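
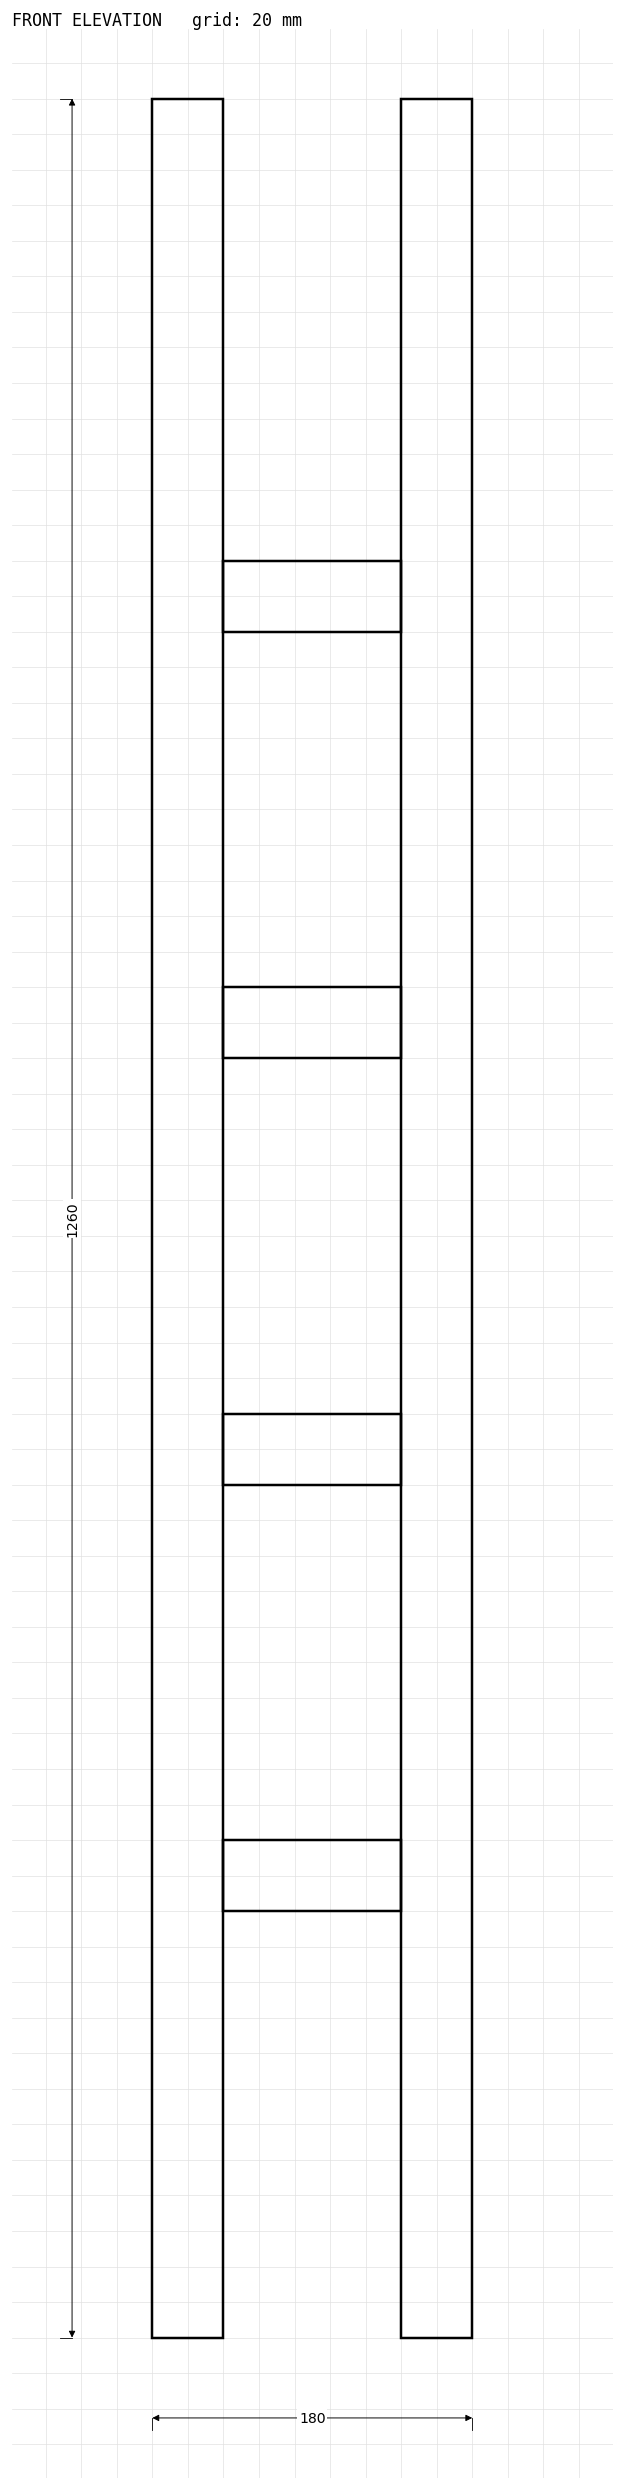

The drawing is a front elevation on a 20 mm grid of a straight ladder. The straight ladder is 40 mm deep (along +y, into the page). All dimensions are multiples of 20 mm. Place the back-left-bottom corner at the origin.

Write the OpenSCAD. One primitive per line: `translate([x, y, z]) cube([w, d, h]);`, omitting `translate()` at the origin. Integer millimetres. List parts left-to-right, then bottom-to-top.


cube([40, 40, 1260]);
translate([40, 0, 240]) cube([100, 40, 40]);
translate([40, 0, 480]) cube([100, 40, 40]);
translate([40, 0, 720]) cube([100, 40, 40]);
translate([40, 0, 960]) cube([100, 40, 40]);
translate([140, 0, 0]) cube([40, 40, 1260]);


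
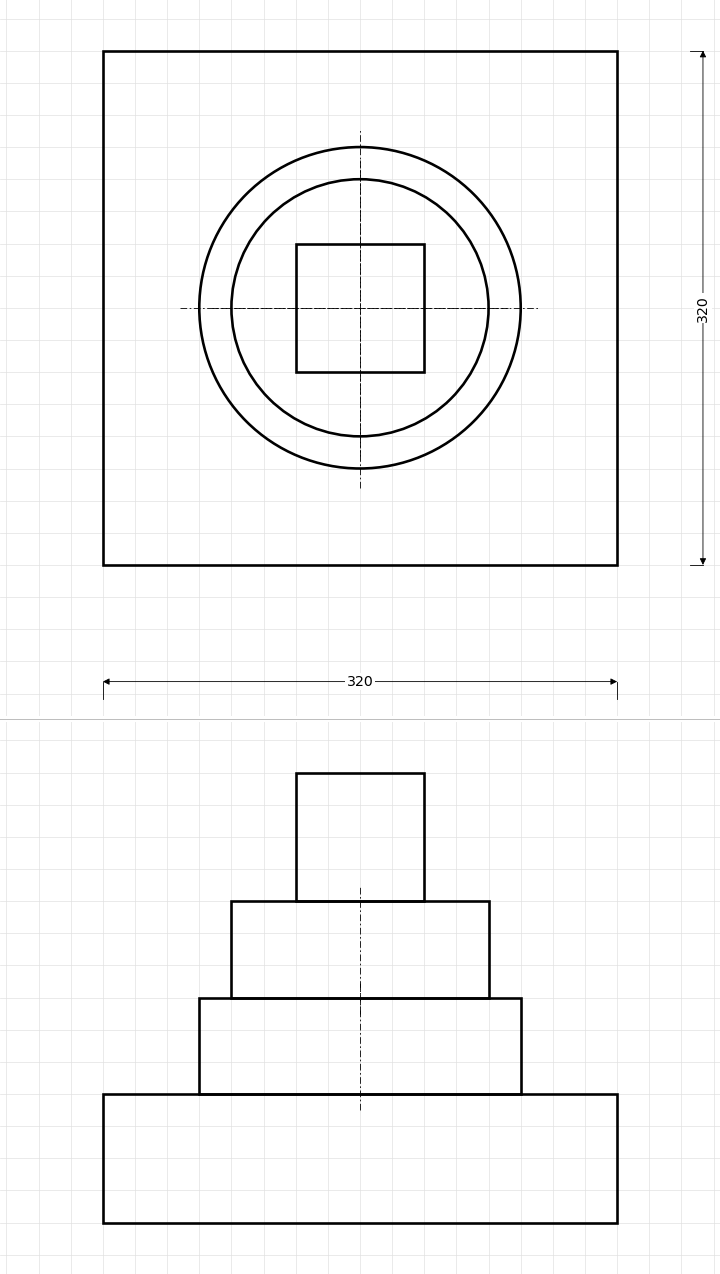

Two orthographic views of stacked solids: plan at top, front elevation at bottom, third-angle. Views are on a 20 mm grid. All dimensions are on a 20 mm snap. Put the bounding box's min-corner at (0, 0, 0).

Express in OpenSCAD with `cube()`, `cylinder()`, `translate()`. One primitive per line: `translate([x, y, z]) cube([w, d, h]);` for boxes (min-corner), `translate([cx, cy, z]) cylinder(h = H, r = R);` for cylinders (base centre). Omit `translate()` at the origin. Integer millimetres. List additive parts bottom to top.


cube([320, 320, 80]);
translate([160, 160, 80]) cylinder(h = 60, r = 100);
translate([160, 160, 140]) cylinder(h = 60, r = 80);
translate([120, 120, 200]) cube([80, 80, 80]);


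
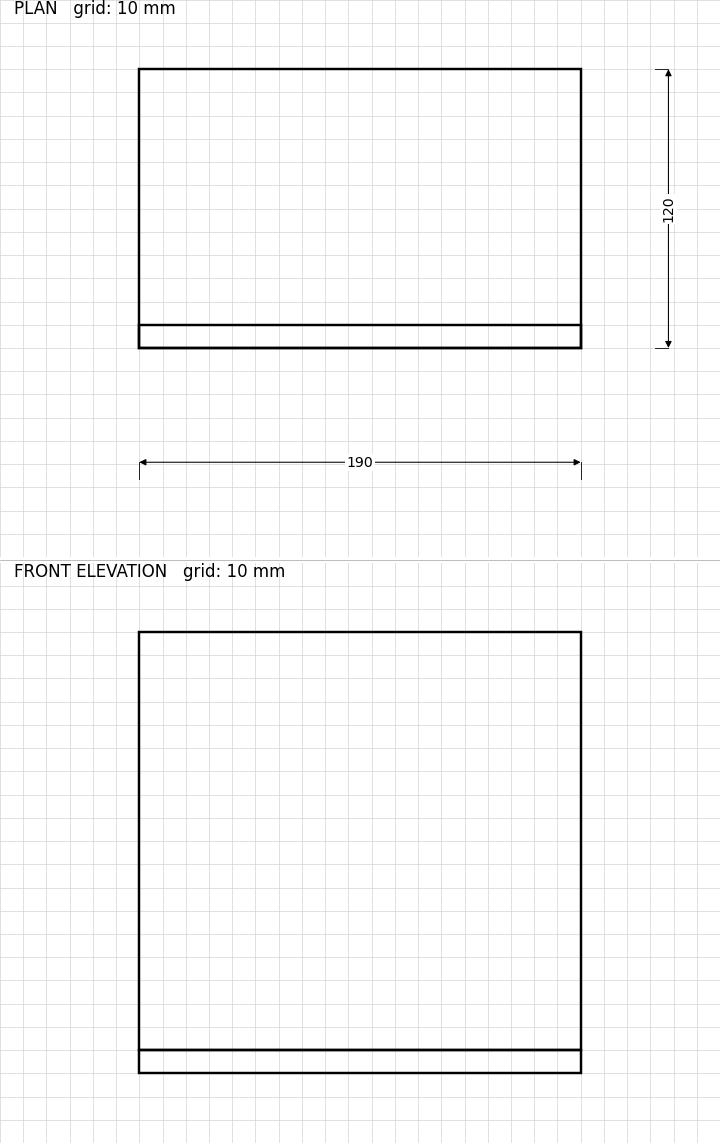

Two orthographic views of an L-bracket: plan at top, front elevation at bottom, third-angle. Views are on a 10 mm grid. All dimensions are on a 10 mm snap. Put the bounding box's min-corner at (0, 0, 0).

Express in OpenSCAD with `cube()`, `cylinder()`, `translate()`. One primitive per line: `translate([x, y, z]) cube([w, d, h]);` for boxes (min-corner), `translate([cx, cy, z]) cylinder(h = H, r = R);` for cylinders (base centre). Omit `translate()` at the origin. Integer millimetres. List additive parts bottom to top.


cube([190, 120, 10]);
translate([0, 0, 10]) cube([190, 10, 180]);


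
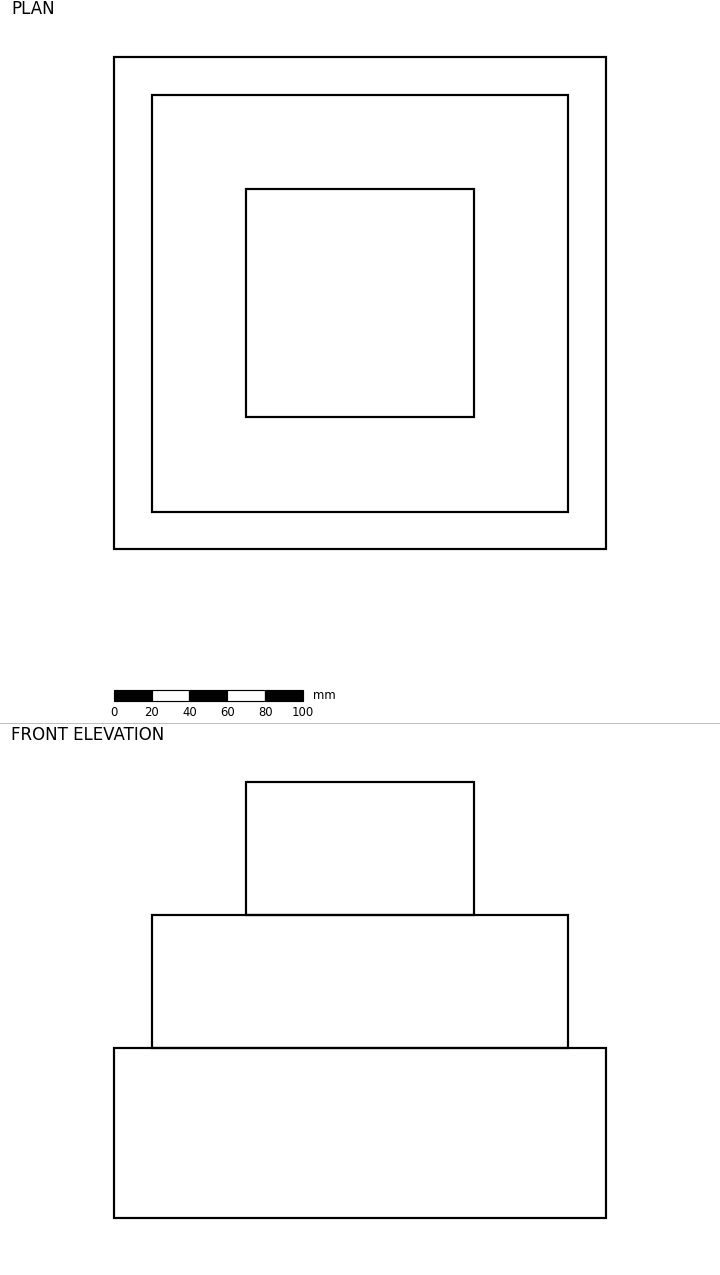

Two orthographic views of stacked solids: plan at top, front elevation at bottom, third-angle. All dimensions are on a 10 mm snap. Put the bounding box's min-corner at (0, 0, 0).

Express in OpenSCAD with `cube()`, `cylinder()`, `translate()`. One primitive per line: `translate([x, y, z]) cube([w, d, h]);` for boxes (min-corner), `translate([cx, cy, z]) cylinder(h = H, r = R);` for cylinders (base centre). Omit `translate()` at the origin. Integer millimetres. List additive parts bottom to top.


cube([260, 260, 90]);
translate([20, 20, 90]) cube([220, 220, 70]);
translate([70, 70, 160]) cube([120, 120, 70]);


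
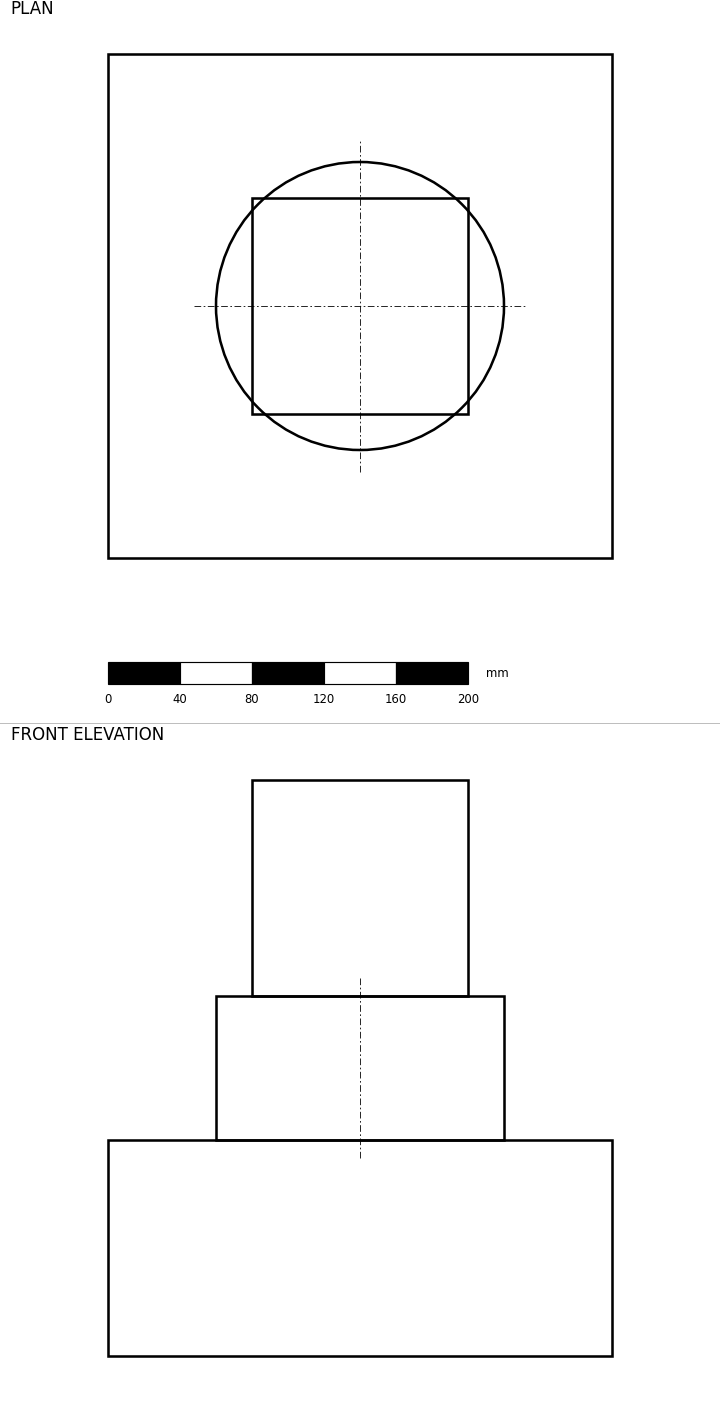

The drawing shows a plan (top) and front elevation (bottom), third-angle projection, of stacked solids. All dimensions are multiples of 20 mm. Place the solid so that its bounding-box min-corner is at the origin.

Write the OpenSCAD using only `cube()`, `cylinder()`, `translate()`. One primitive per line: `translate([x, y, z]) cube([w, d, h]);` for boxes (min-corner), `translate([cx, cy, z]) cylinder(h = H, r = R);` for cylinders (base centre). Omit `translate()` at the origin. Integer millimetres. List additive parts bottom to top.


cube([280, 280, 120]);
translate([140, 140, 120]) cylinder(h = 80, r = 80);
translate([80, 80, 200]) cube([120, 120, 120]);


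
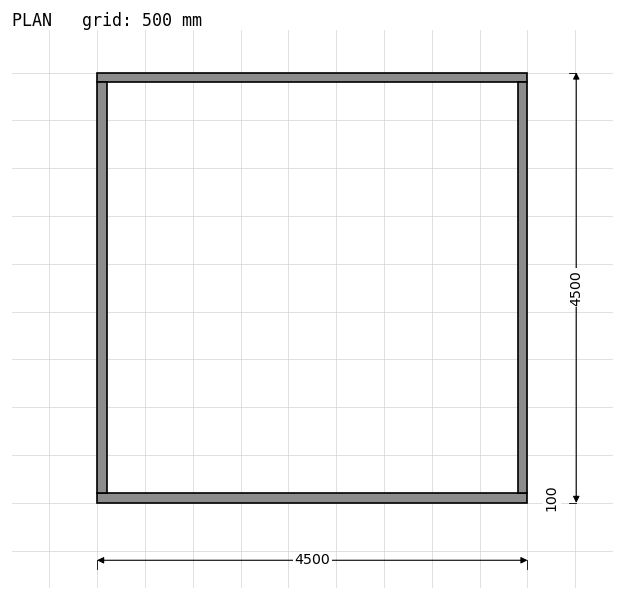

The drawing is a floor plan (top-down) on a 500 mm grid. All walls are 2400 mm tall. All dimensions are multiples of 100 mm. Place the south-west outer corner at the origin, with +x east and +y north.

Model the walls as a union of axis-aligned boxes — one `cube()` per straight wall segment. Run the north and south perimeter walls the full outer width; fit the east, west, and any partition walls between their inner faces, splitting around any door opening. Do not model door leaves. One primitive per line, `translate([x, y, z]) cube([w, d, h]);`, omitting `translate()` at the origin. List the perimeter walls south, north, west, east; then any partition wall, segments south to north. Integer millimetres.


cube([4500, 100, 2400]);
translate([0, 4400, 0]) cube([4500, 100, 2400]);
translate([0, 100, 0]) cube([100, 4300, 2400]);
translate([4400, 100, 0]) cube([100, 4300, 2400]);


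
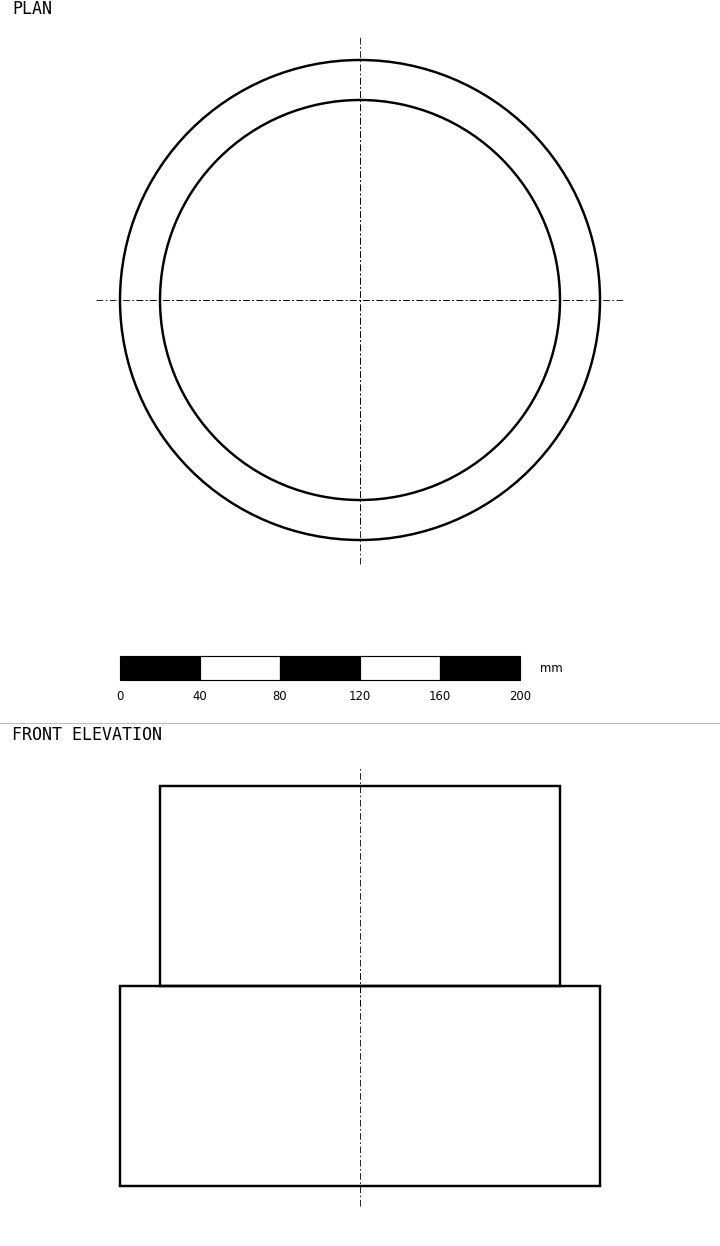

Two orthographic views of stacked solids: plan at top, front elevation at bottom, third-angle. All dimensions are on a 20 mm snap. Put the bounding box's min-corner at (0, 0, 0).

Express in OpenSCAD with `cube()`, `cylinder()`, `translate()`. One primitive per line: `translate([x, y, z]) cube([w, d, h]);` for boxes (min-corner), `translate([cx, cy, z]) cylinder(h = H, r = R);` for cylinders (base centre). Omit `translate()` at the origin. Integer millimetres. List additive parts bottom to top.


translate([120, 120, 0]) cylinder(h = 100, r = 120);
translate([120, 120, 100]) cylinder(h = 100, r = 100);


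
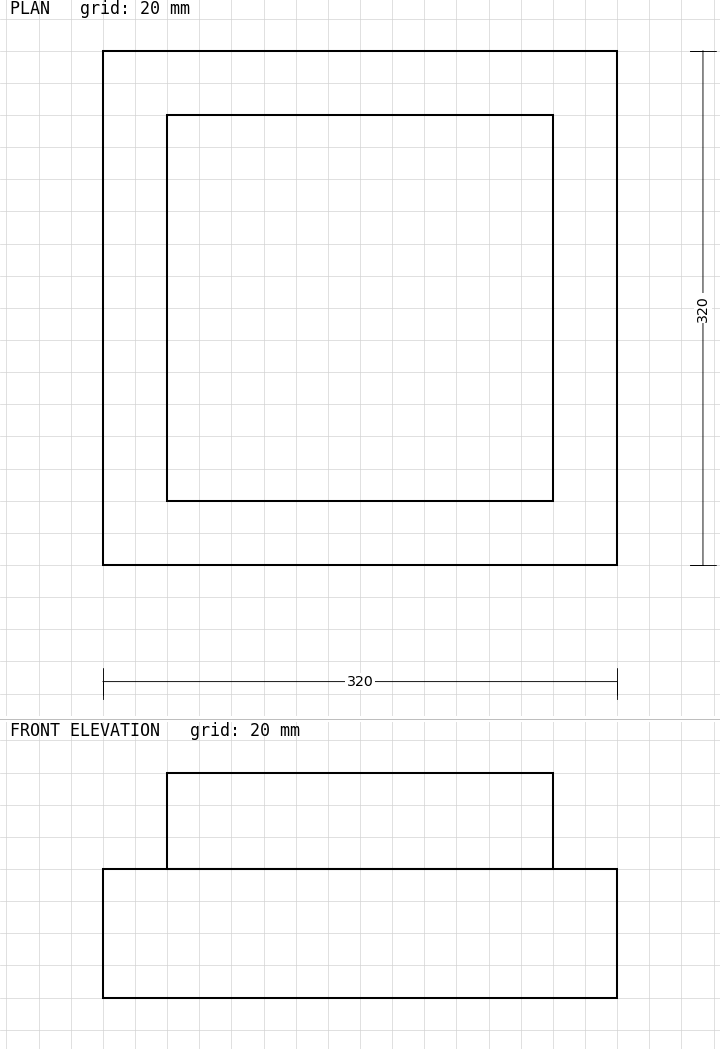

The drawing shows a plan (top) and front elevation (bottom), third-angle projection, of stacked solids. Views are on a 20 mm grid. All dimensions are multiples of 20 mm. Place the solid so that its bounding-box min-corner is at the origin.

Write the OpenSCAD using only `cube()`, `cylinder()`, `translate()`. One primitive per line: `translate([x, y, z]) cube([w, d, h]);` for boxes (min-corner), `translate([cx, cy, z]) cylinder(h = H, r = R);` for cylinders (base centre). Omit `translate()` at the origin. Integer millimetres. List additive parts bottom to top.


cube([320, 320, 80]);
translate([40, 40, 80]) cube([240, 240, 60]);


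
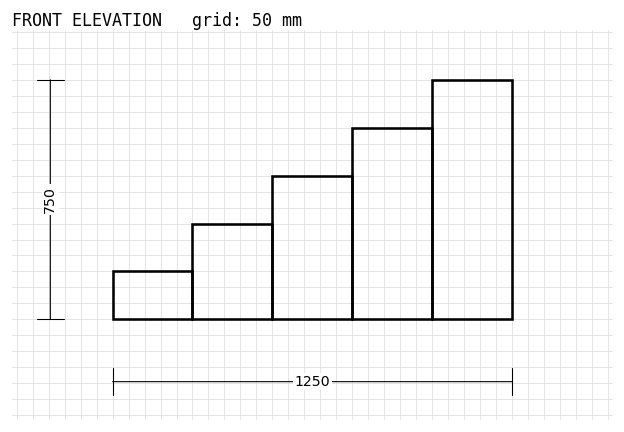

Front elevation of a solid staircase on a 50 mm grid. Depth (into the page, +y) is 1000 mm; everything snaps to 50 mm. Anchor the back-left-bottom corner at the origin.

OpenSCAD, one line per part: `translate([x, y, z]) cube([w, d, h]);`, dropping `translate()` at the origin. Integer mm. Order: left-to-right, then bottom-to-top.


cube([250, 1000, 150]);
translate([250, 0, 0]) cube([250, 1000, 300]);
translate([500, 0, 0]) cube([250, 1000, 450]);
translate([750, 0, 0]) cube([250, 1000, 600]);
translate([1000, 0, 0]) cube([250, 1000, 750]);


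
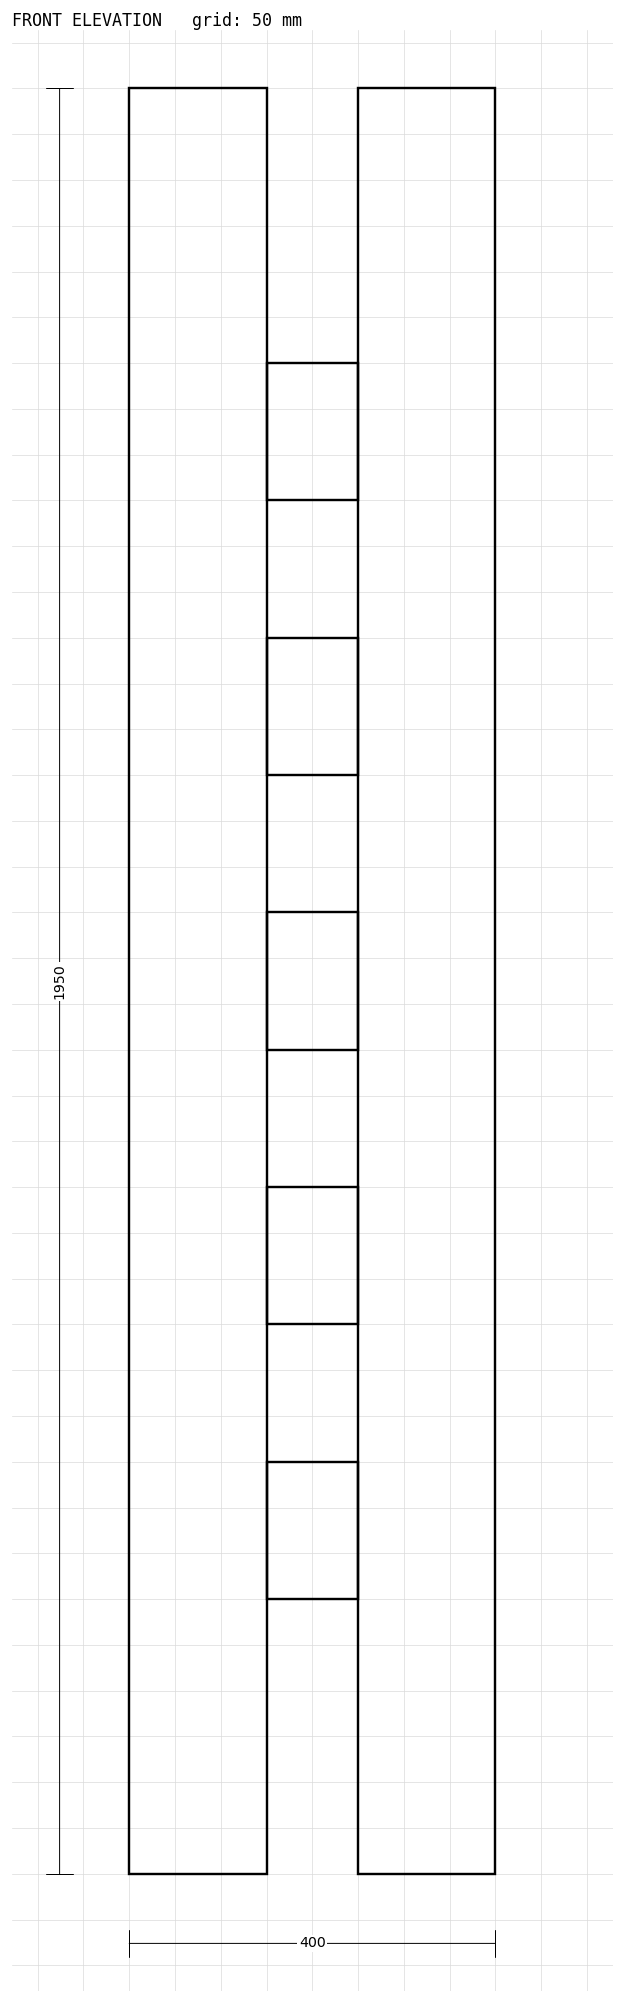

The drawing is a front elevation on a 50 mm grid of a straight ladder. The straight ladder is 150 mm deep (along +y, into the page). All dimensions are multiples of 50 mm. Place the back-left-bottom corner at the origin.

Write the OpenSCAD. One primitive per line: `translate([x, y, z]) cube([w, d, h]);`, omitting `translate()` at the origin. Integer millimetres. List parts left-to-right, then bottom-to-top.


cube([150, 150, 1950]);
translate([150, 0, 300]) cube([100, 150, 150]);
translate([150, 0, 600]) cube([100, 150, 150]);
translate([150, 0, 900]) cube([100, 150, 150]);
translate([150, 0, 1200]) cube([100, 150, 150]);
translate([150, 0, 1500]) cube([100, 150, 150]);
translate([250, 0, 0]) cube([150, 150, 1950]);


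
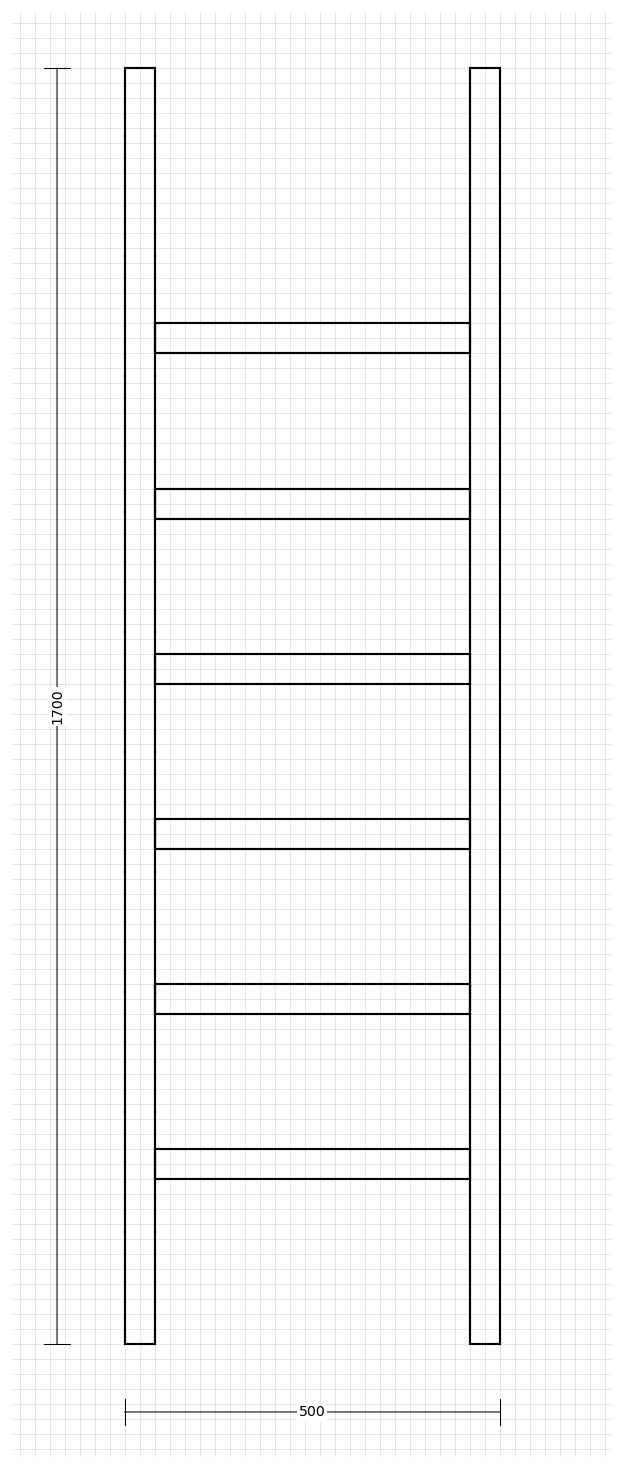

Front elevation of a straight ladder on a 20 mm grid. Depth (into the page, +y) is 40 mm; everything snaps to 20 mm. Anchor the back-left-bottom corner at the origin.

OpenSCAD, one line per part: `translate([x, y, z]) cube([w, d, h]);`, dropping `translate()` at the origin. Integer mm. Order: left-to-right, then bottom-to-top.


cube([40, 40, 1700]);
translate([40, 0, 220]) cube([420, 40, 40]);
translate([40, 0, 440]) cube([420, 40, 40]);
translate([40, 0, 660]) cube([420, 40, 40]);
translate([40, 0, 880]) cube([420, 40, 40]);
translate([40, 0, 1100]) cube([420, 40, 40]);
translate([40, 0, 1320]) cube([420, 40, 40]);
translate([460, 0, 0]) cube([40, 40, 1700]);


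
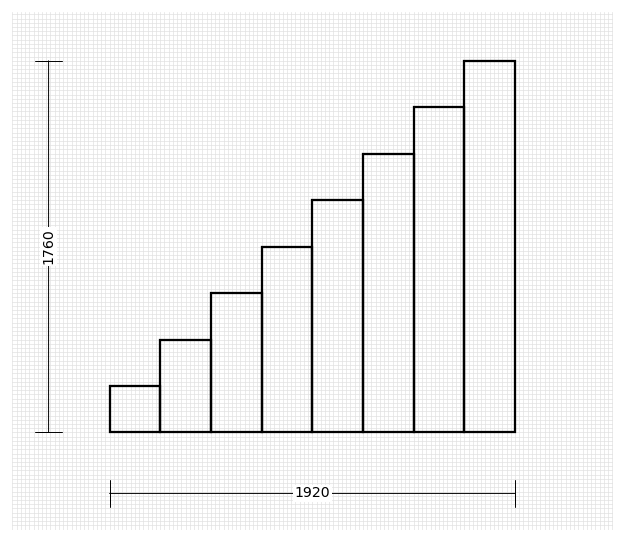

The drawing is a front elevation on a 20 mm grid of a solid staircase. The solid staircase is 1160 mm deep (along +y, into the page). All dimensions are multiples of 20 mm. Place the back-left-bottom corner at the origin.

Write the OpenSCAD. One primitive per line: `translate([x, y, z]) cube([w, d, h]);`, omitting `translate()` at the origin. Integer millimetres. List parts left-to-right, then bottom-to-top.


cube([240, 1160, 220]);
translate([240, 0, 0]) cube([240, 1160, 440]);
translate([480, 0, 0]) cube([240, 1160, 660]);
translate([720, 0, 0]) cube([240, 1160, 880]);
translate([960, 0, 0]) cube([240, 1160, 1100]);
translate([1200, 0, 0]) cube([240, 1160, 1320]);
translate([1440, 0, 0]) cube([240, 1160, 1540]);
translate([1680, 0, 0]) cube([240, 1160, 1760]);


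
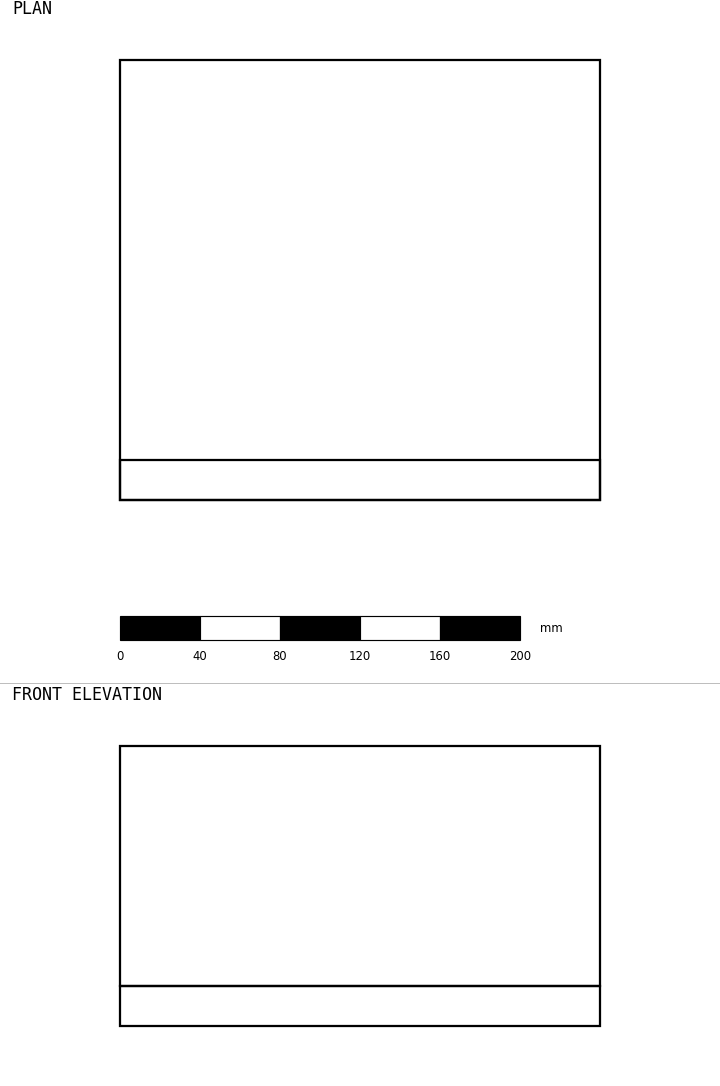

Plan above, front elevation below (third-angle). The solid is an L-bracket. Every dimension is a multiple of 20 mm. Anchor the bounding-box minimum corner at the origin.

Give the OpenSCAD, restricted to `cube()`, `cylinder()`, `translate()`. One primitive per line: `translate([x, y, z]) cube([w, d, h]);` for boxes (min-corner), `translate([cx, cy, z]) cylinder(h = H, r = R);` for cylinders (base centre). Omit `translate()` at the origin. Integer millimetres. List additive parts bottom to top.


cube([240, 220, 20]);
translate([0, 0, 20]) cube([240, 20, 120]);


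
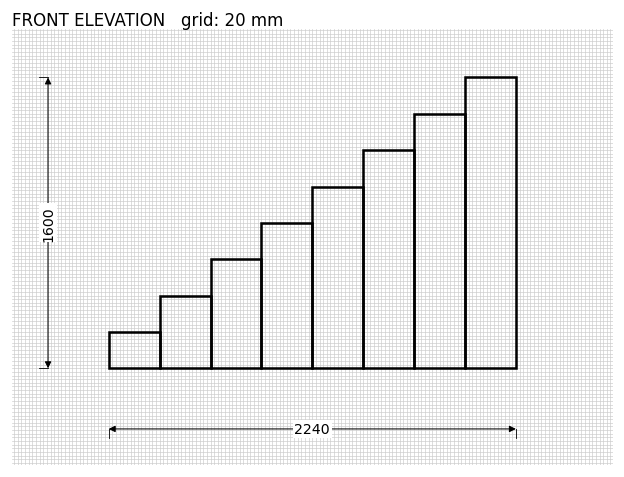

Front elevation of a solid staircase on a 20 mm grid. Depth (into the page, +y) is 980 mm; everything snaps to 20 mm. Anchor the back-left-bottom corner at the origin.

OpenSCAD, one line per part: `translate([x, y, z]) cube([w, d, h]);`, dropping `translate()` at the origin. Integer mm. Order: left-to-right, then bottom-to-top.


cube([280, 980, 200]);
translate([280, 0, 0]) cube([280, 980, 400]);
translate([560, 0, 0]) cube([280, 980, 600]);
translate([840, 0, 0]) cube([280, 980, 800]);
translate([1120, 0, 0]) cube([280, 980, 1000]);
translate([1400, 0, 0]) cube([280, 980, 1200]);
translate([1680, 0, 0]) cube([280, 980, 1400]);
translate([1960, 0, 0]) cube([280, 980, 1600]);


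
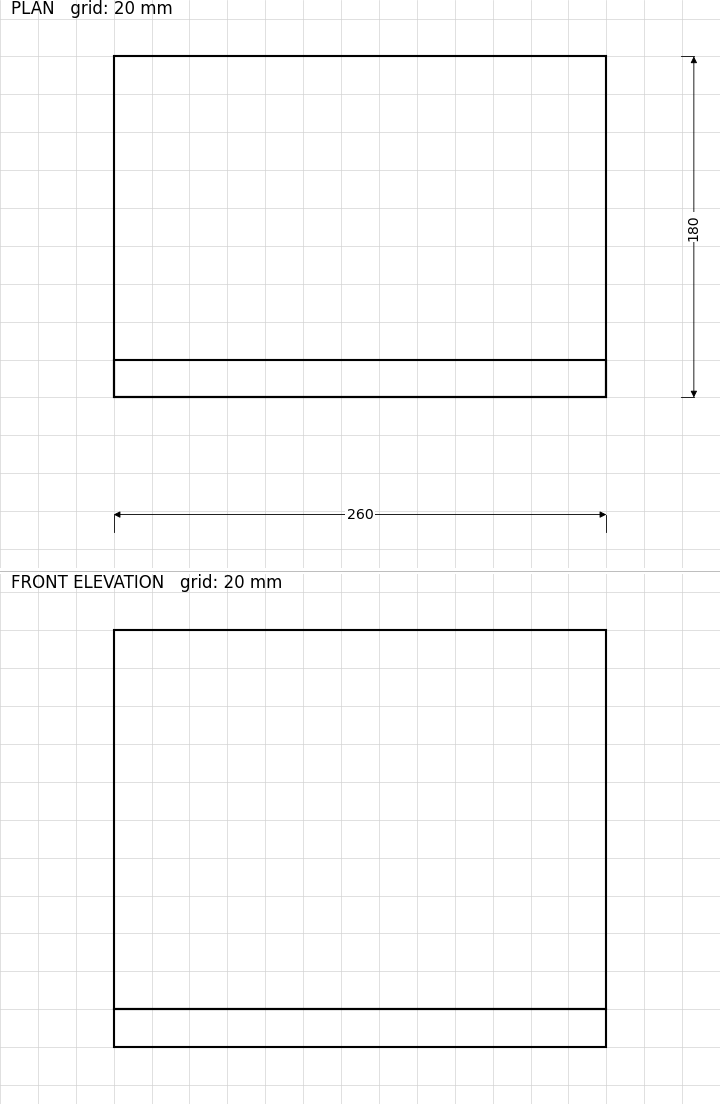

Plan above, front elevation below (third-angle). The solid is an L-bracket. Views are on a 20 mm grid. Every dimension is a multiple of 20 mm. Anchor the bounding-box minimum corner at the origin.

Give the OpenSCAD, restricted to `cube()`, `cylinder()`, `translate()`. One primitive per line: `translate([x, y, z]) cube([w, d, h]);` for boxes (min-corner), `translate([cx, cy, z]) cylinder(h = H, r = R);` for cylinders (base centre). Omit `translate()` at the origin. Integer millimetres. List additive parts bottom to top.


cube([260, 180, 20]);
translate([0, 0, 20]) cube([260, 20, 200]);


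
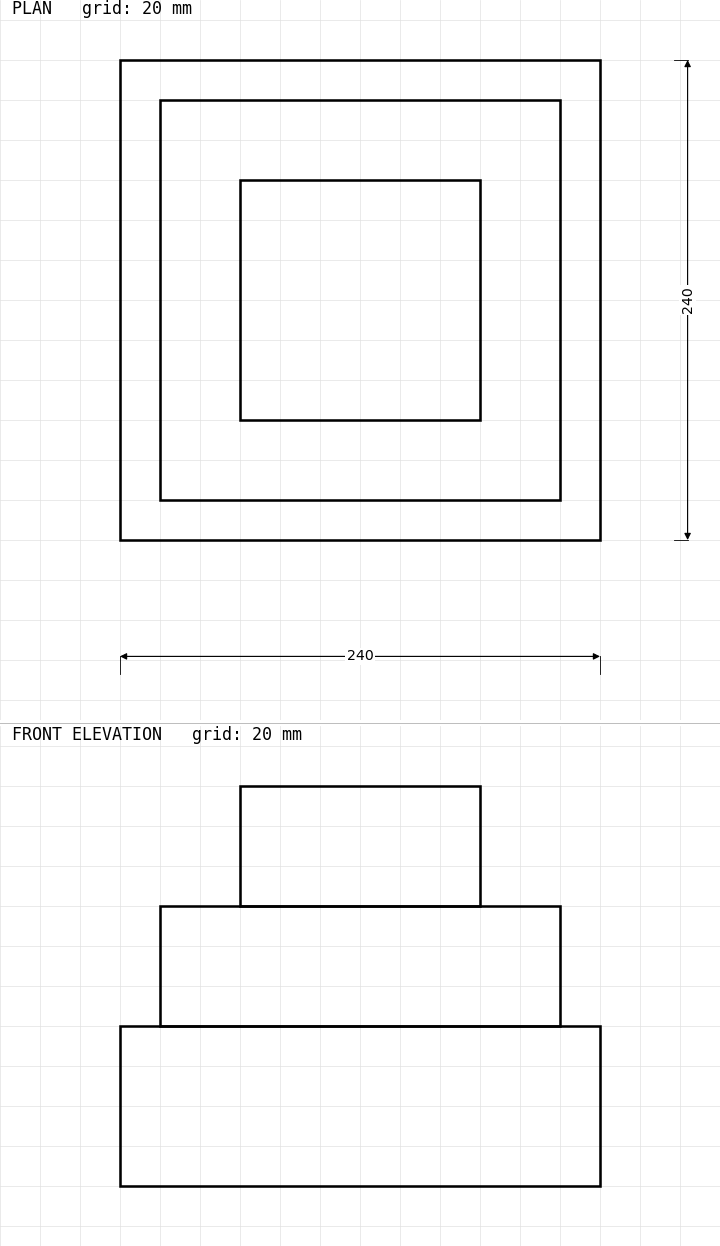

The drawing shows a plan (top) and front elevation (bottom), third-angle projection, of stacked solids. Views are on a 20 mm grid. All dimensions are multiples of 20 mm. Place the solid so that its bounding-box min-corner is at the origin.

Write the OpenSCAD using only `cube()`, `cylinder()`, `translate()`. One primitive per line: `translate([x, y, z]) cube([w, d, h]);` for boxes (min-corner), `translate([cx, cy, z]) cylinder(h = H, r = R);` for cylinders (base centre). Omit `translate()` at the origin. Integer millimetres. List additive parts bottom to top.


cube([240, 240, 80]);
translate([20, 20, 80]) cube([200, 200, 60]);
translate([60, 60, 140]) cube([120, 120, 60]);


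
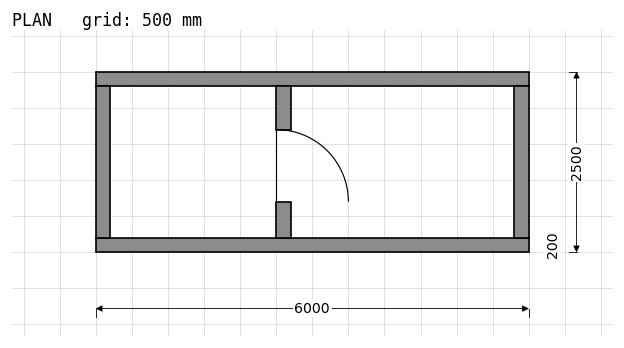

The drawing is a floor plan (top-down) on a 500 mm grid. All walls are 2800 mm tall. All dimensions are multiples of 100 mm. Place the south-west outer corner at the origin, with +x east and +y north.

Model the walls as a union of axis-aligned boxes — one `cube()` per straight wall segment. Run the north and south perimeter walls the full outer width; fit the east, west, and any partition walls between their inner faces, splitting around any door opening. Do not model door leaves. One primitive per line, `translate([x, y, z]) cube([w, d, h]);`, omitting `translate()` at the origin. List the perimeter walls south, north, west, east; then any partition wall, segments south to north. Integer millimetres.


cube([6000, 200, 2800]);
translate([0, 2300, 0]) cube([6000, 200, 2800]);
translate([0, 200, 0]) cube([200, 2100, 2800]);
translate([5800, 200, 0]) cube([200, 2100, 2800]);
translate([2500, 200, 0]) cube([200, 500, 2800]);
translate([2500, 1700, 0]) cube([200, 600, 2800]);


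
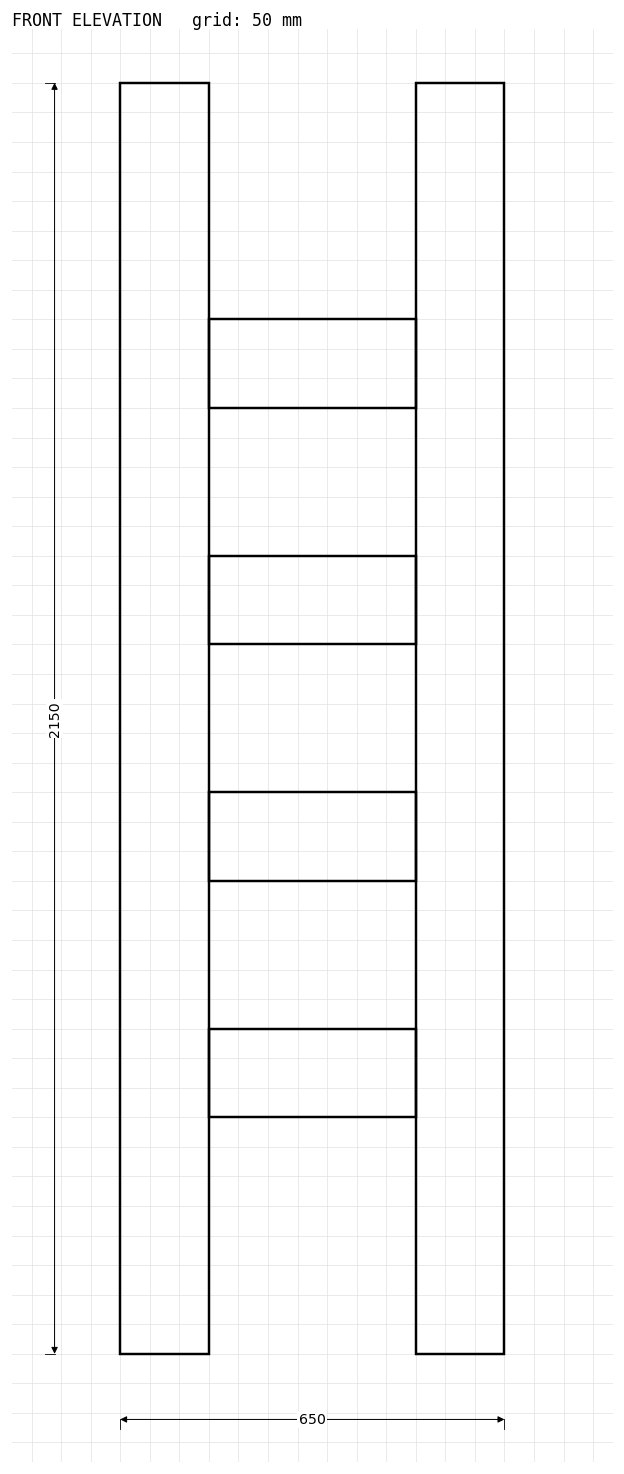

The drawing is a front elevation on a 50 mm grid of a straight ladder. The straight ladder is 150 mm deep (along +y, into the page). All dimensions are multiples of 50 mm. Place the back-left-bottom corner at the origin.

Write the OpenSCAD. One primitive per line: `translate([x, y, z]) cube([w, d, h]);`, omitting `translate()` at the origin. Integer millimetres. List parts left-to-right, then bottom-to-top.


cube([150, 150, 2150]);
translate([150, 0, 400]) cube([350, 150, 150]);
translate([150, 0, 800]) cube([350, 150, 150]);
translate([150, 0, 1200]) cube([350, 150, 150]);
translate([150, 0, 1600]) cube([350, 150, 150]);
translate([500, 0, 0]) cube([150, 150, 2150]);


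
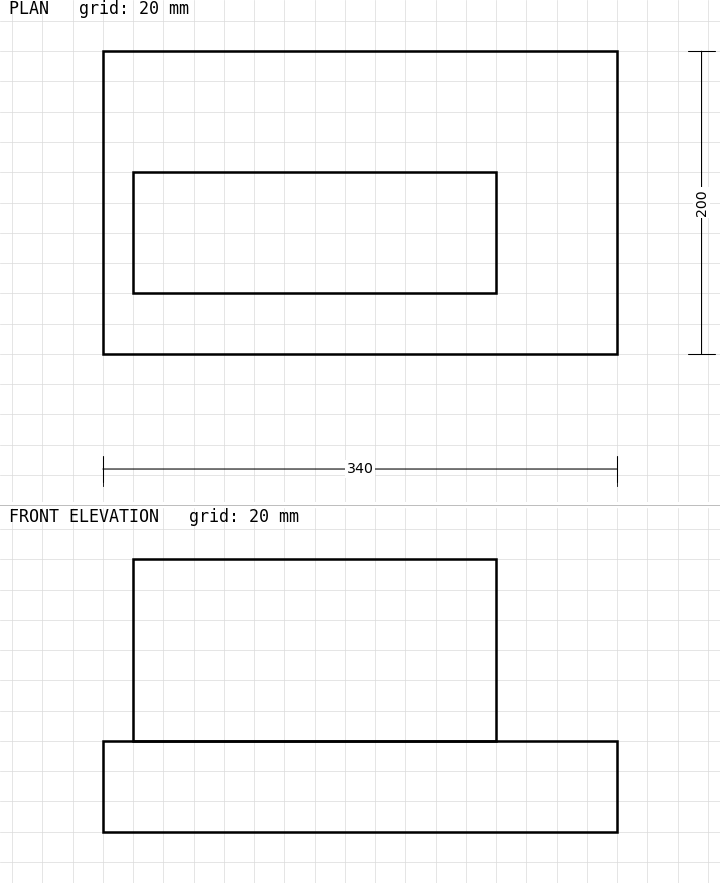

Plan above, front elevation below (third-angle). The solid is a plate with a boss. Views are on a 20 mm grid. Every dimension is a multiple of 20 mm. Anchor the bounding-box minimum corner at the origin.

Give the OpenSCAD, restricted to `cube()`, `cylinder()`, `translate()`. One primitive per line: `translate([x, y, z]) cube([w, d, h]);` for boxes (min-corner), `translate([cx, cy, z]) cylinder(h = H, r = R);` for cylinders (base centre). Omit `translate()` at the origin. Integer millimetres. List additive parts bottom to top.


cube([340, 200, 60]);
translate([20, 40, 60]) cube([240, 80, 120]);


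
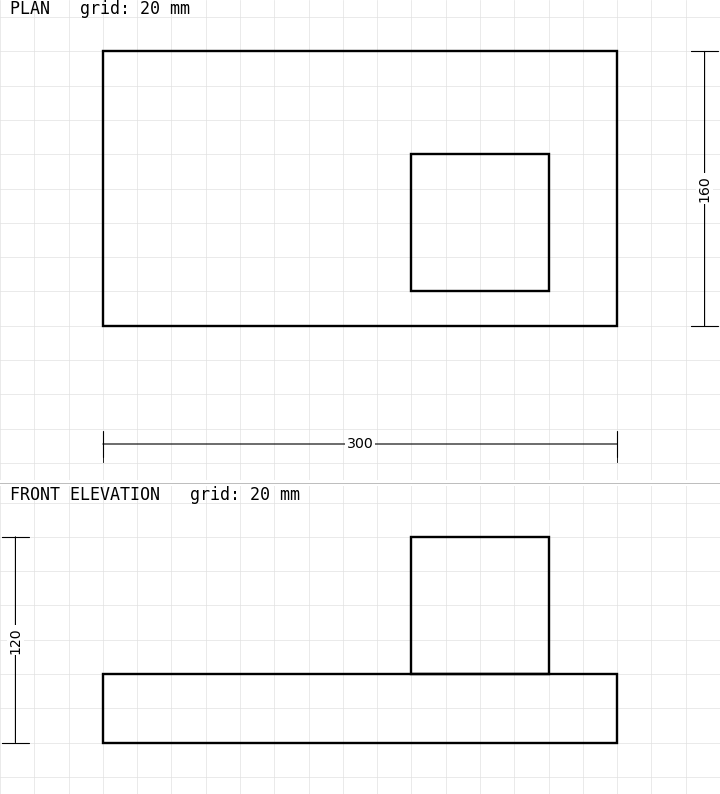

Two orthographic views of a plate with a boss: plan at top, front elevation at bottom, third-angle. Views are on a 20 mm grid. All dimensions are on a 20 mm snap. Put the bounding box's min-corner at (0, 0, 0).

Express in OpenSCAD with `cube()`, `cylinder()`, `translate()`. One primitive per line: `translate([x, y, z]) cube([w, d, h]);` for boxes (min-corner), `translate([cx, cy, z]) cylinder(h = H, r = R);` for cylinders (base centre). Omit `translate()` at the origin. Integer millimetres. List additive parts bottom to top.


cube([300, 160, 40]);
translate([180, 20, 40]) cube([80, 80, 80]);


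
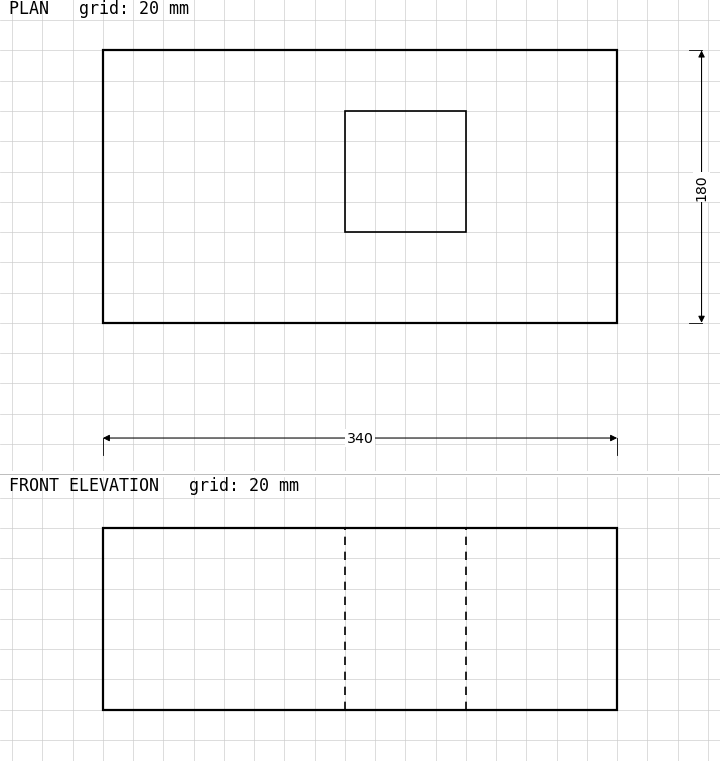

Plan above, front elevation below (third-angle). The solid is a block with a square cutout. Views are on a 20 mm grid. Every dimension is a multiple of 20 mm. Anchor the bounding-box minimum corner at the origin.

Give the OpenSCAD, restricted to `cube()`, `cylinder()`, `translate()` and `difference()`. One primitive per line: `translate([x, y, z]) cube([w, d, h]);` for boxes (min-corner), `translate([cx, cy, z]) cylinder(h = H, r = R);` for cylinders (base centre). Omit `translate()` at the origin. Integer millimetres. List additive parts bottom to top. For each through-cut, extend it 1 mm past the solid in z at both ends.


difference() {
  cube([340, 180, 120]);
  translate([160, 60, -1]) cube([80, 80, 122]);
}


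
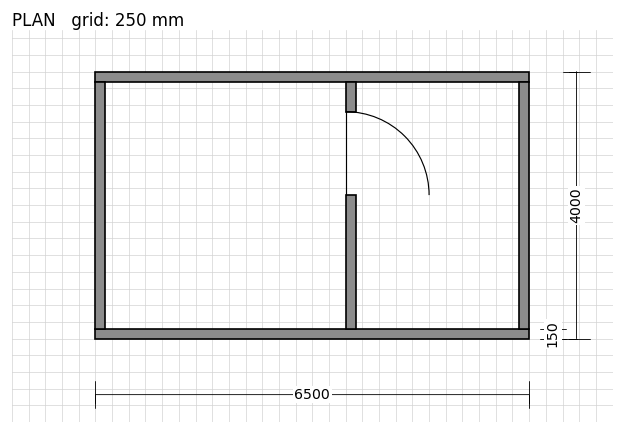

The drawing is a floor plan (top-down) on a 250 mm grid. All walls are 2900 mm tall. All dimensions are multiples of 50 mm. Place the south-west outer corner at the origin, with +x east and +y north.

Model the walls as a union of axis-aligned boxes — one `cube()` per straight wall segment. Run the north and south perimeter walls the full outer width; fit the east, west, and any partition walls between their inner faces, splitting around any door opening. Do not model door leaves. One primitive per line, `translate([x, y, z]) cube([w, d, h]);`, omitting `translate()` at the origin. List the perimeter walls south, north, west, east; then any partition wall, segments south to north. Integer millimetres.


cube([6500, 150, 2900]);
translate([0, 3850, 0]) cube([6500, 150, 2900]);
translate([0, 150, 0]) cube([150, 3700, 2900]);
translate([6350, 150, 0]) cube([150, 3700, 2900]);
translate([3750, 150, 0]) cube([150, 2000, 2900]);
translate([3750, 3400, 0]) cube([150, 450, 2900]);


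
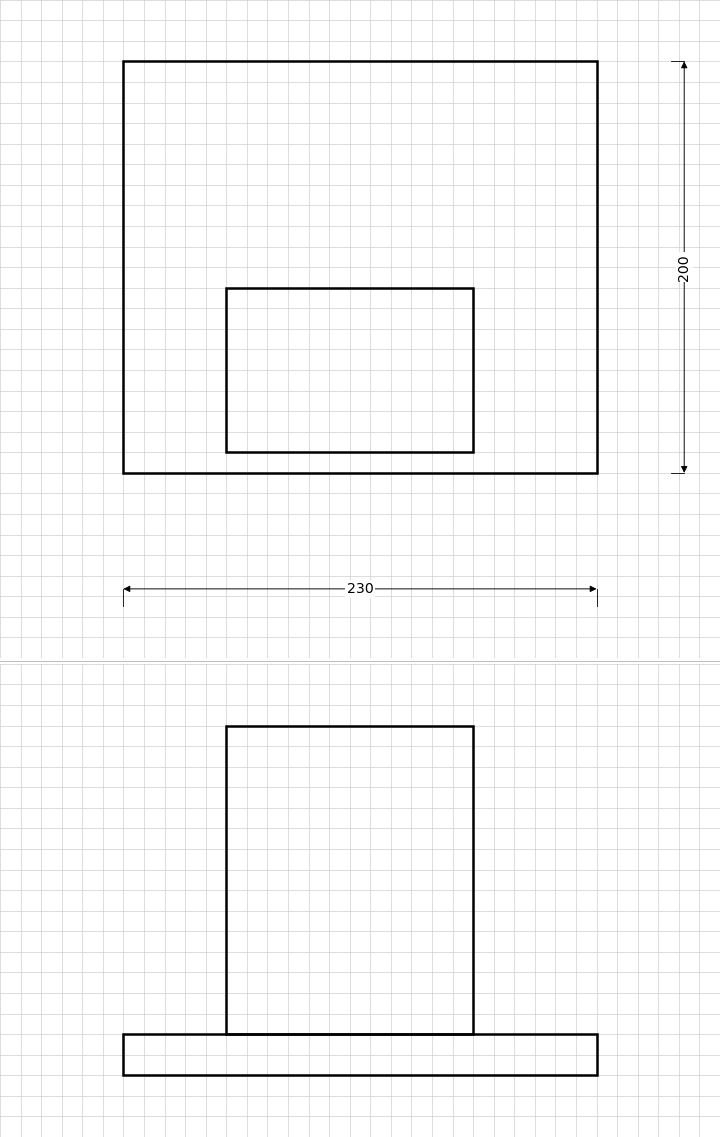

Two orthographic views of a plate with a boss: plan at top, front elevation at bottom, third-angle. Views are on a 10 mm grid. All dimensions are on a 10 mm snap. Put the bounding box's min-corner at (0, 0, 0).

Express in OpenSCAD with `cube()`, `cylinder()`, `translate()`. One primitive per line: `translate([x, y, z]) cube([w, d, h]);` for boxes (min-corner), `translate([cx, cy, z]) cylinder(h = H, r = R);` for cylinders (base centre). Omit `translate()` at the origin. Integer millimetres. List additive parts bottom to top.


cube([230, 200, 20]);
translate([50, 10, 20]) cube([120, 80, 150]);


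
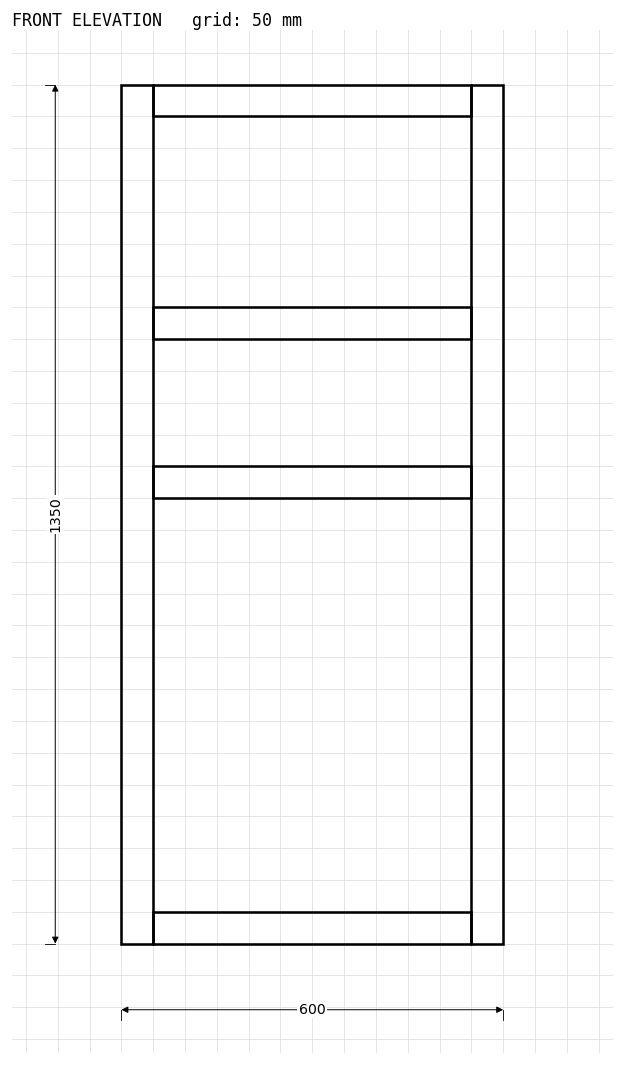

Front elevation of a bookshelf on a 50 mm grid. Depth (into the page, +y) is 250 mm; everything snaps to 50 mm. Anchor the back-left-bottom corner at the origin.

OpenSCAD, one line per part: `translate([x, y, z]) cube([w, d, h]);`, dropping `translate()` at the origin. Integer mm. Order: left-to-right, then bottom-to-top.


cube([50, 250, 1350]);
translate([50, 0, 0]) cube([500, 250, 50]);
translate([50, 0, 700]) cube([500, 250, 50]);
translate([50, 0, 950]) cube([500, 250, 50]);
translate([50, 0, 1300]) cube([500, 250, 50]);
translate([550, 0, 0]) cube([50, 250, 1350]);


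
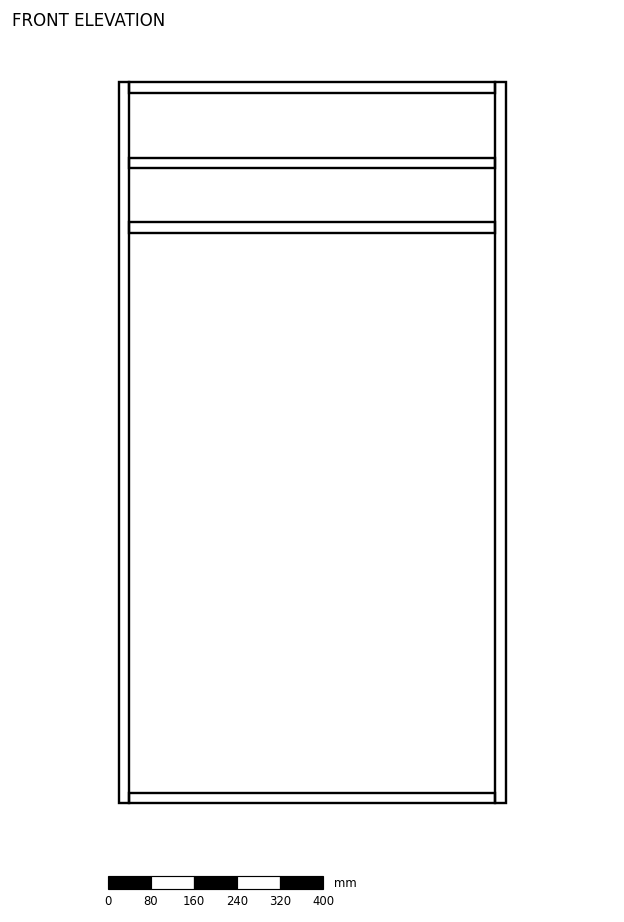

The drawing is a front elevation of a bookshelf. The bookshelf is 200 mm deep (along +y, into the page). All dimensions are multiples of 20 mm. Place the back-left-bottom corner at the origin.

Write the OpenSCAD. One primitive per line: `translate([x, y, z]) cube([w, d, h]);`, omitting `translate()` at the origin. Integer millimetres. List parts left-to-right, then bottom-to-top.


cube([20, 200, 1340]);
translate([20, 0, 0]) cube([680, 200, 20]);
translate([20, 0, 1060]) cube([680, 200, 20]);
translate([20, 0, 1180]) cube([680, 200, 20]);
translate([20, 0, 1320]) cube([680, 200, 20]);
translate([700, 0, 0]) cube([20, 200, 1340]);


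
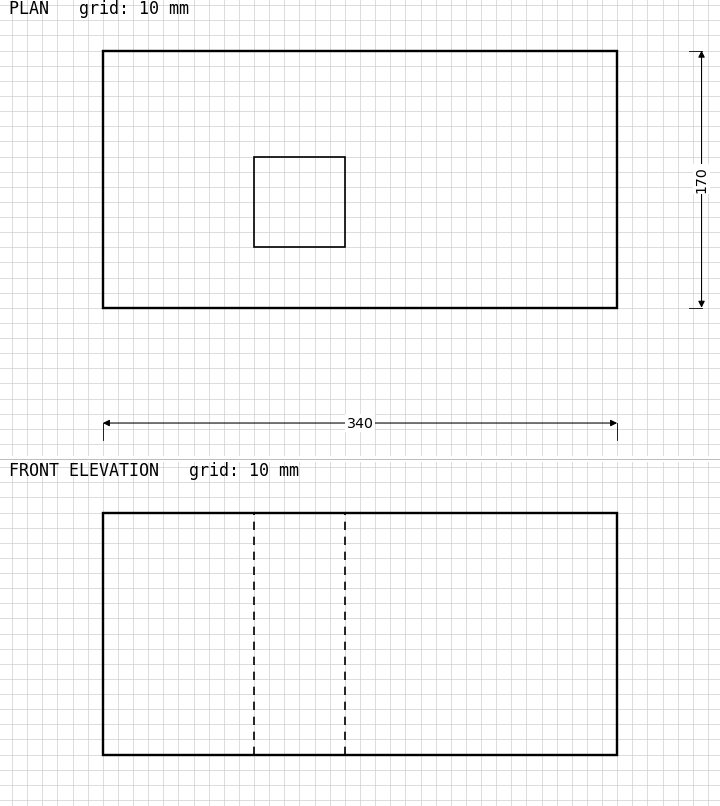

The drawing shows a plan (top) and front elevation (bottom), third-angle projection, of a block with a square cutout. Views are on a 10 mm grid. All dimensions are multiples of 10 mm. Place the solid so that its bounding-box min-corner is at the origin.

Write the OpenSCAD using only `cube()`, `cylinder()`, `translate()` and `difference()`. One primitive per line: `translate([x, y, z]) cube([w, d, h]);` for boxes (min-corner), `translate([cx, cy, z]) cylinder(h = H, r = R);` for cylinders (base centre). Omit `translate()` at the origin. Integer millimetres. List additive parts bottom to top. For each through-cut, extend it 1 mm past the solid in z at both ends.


difference() {
  cube([340, 170, 160]);
  translate([100, 40, -1]) cube([60, 60, 162]);
}


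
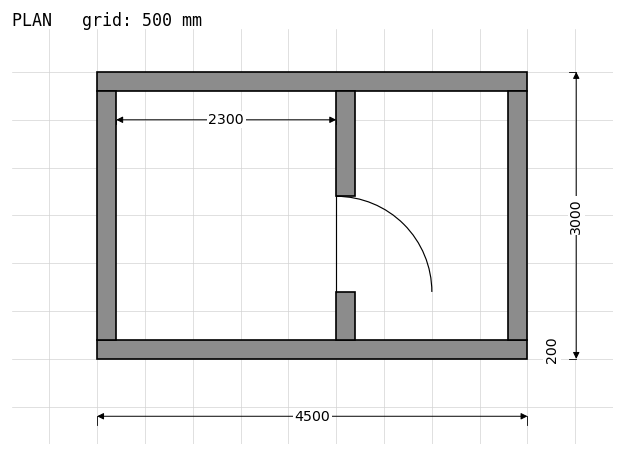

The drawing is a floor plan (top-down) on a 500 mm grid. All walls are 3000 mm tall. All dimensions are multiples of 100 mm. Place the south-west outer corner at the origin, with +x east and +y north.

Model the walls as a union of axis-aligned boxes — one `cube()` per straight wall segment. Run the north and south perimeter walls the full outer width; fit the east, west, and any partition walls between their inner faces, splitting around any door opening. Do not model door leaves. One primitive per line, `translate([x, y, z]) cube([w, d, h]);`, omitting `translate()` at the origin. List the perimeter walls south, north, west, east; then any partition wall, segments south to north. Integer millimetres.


cube([4500, 200, 3000]);
translate([0, 2800, 0]) cube([4500, 200, 3000]);
translate([0, 200, 0]) cube([200, 2600, 3000]);
translate([4300, 200, 0]) cube([200, 2600, 3000]);
translate([2500, 200, 0]) cube([200, 500, 3000]);
translate([2500, 1700, 0]) cube([200, 1100, 3000]);


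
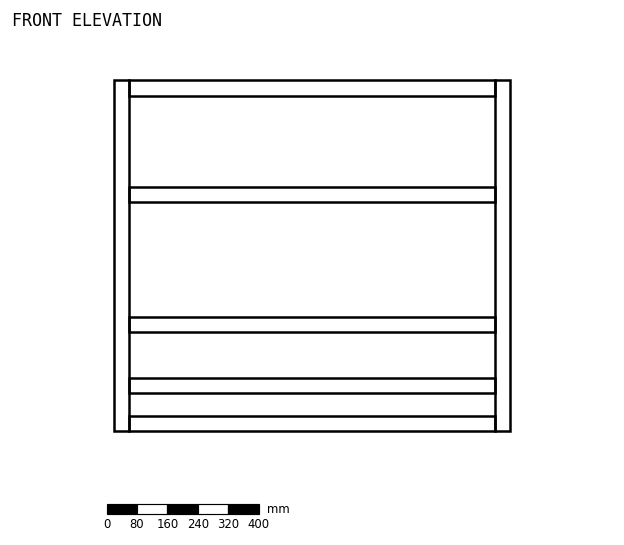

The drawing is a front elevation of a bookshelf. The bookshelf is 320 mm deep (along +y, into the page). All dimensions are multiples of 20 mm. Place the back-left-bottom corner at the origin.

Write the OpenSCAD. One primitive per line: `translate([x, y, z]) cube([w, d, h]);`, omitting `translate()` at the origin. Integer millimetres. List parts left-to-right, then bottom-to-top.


cube([40, 320, 920]);
translate([40, 0, 0]) cube([960, 320, 40]);
translate([40, 0, 100]) cube([960, 320, 40]);
translate([40, 0, 260]) cube([960, 320, 40]);
translate([40, 0, 600]) cube([960, 320, 40]);
translate([40, 0, 880]) cube([960, 320, 40]);
translate([1000, 0, 0]) cube([40, 320, 920]);


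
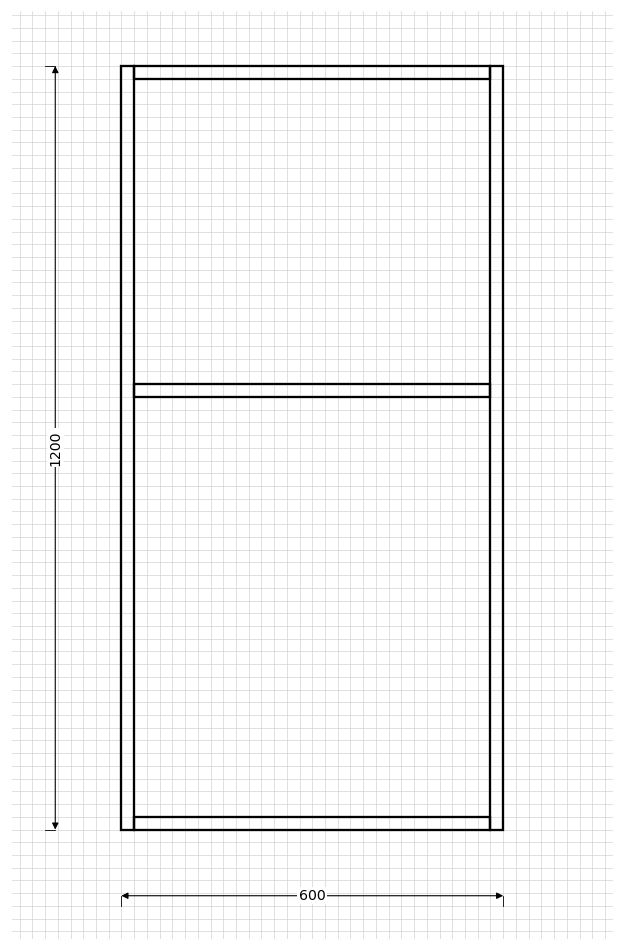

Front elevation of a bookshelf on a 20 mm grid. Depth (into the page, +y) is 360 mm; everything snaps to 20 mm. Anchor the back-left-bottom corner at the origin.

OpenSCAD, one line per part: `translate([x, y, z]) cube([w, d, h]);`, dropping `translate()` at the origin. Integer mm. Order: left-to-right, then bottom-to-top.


cube([20, 360, 1200]);
translate([20, 0, 0]) cube([560, 360, 20]);
translate([20, 0, 680]) cube([560, 360, 20]);
translate([20, 0, 1180]) cube([560, 360, 20]);
translate([580, 0, 0]) cube([20, 360, 1200]);


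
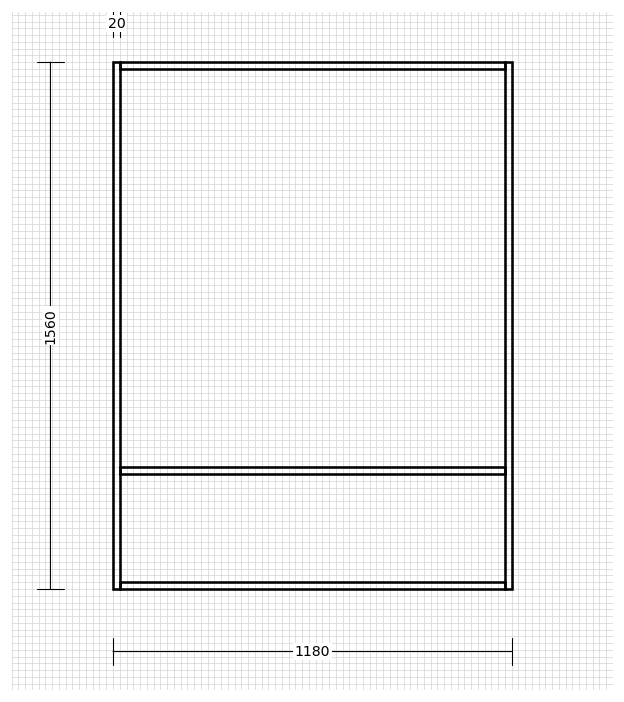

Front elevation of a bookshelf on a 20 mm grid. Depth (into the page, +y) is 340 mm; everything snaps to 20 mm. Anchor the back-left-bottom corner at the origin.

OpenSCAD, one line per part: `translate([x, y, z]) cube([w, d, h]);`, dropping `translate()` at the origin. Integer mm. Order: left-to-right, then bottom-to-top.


cube([20, 340, 1560]);
translate([20, 0, 0]) cube([1140, 340, 20]);
translate([20, 0, 340]) cube([1140, 340, 20]);
translate([20, 0, 1540]) cube([1140, 340, 20]);
translate([1160, 0, 0]) cube([20, 340, 1560]);


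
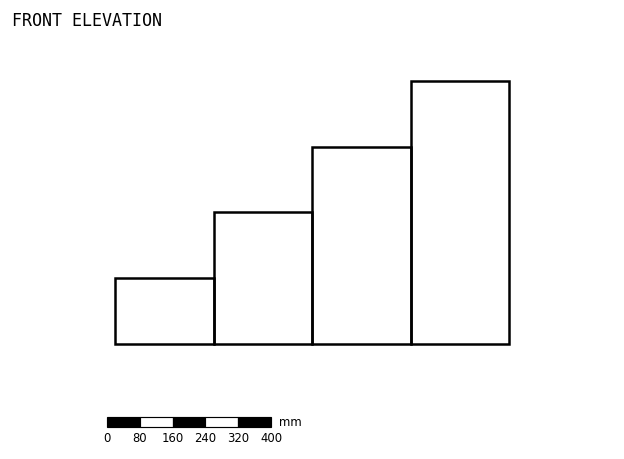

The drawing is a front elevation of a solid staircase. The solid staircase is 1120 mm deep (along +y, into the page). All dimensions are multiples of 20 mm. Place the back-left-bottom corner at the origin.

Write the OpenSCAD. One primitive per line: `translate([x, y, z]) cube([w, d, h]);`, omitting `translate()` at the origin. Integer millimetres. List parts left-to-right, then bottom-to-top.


cube([240, 1120, 160]);
translate([240, 0, 0]) cube([240, 1120, 320]);
translate([480, 0, 0]) cube([240, 1120, 480]);
translate([720, 0, 0]) cube([240, 1120, 640]);


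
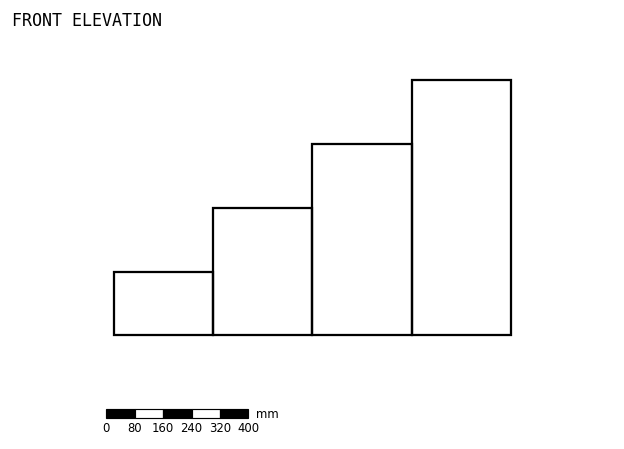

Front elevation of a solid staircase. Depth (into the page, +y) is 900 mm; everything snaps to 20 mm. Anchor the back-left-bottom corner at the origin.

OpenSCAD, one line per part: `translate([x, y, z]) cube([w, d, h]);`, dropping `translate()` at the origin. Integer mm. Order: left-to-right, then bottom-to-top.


cube([280, 900, 180]);
translate([280, 0, 0]) cube([280, 900, 360]);
translate([560, 0, 0]) cube([280, 900, 540]);
translate([840, 0, 0]) cube([280, 900, 720]);


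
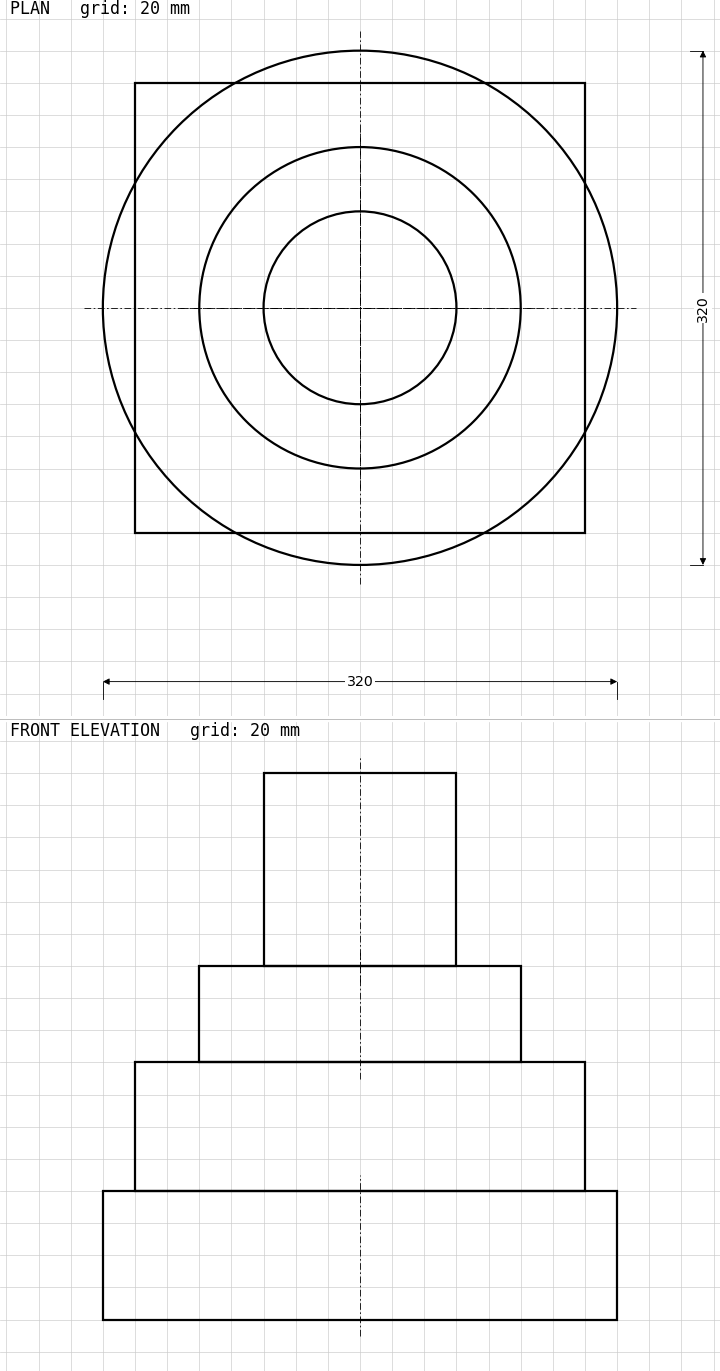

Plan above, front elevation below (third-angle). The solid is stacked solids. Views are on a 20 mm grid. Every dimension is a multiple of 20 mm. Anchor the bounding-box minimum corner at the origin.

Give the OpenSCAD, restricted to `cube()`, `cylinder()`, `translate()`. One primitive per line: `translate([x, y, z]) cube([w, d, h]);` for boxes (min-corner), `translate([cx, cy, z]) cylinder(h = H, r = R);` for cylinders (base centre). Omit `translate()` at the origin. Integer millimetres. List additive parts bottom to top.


translate([160, 160, 0]) cylinder(h = 80, r = 160);
translate([20, 20, 80]) cube([280, 280, 80]);
translate([160, 160, 160]) cylinder(h = 60, r = 100);
translate([160, 160, 220]) cylinder(h = 120, r = 60);


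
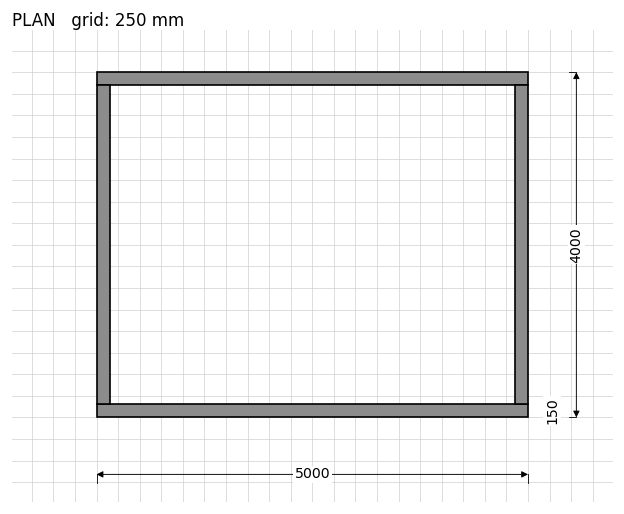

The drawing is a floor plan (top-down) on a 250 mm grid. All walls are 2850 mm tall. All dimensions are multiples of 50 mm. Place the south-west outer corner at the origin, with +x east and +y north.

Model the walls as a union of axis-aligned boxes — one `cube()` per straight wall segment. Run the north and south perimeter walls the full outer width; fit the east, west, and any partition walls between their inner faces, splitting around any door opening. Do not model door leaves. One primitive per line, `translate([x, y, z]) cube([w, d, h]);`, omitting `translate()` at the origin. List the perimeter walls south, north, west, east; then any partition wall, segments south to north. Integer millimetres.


cube([5000, 150, 2850]);
translate([0, 3850, 0]) cube([5000, 150, 2850]);
translate([0, 150, 0]) cube([150, 3700, 2850]);
translate([4850, 150, 0]) cube([150, 3700, 2850]);


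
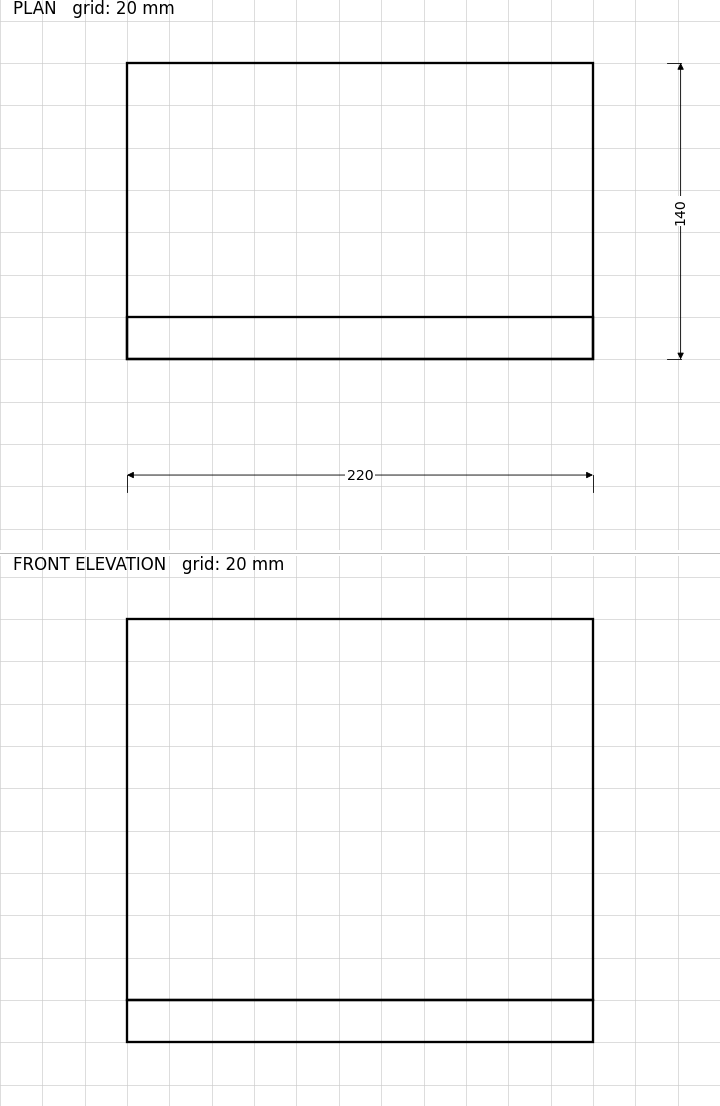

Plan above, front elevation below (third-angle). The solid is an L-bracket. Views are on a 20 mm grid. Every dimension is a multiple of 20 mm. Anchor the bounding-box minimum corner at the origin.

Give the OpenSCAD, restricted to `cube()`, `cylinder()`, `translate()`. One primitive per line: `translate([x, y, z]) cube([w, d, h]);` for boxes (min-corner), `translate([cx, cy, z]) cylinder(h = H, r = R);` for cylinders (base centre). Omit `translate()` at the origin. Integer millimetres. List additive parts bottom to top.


cube([220, 140, 20]);
translate([0, 0, 20]) cube([220, 20, 180]);
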